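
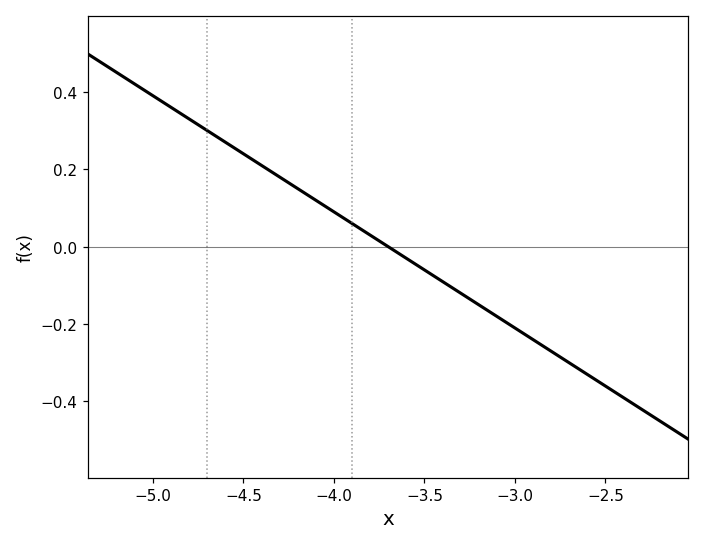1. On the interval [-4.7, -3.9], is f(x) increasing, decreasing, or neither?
decreasing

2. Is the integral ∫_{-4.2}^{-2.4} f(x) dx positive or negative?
negative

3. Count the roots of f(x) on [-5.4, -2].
1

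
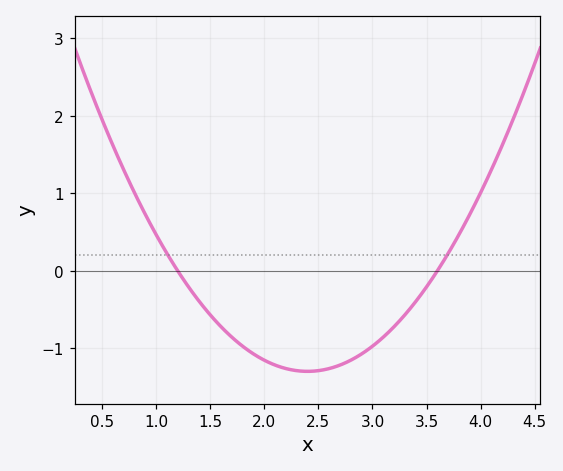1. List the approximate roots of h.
1.2, 3.6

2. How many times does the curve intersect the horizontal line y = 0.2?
2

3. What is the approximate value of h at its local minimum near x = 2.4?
-1.3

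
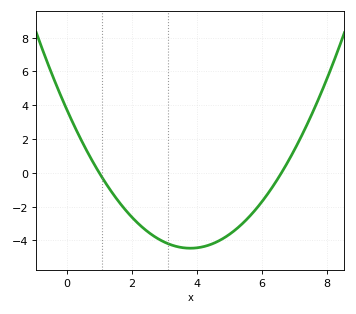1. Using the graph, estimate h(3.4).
-4.4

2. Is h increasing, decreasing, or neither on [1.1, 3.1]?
decreasing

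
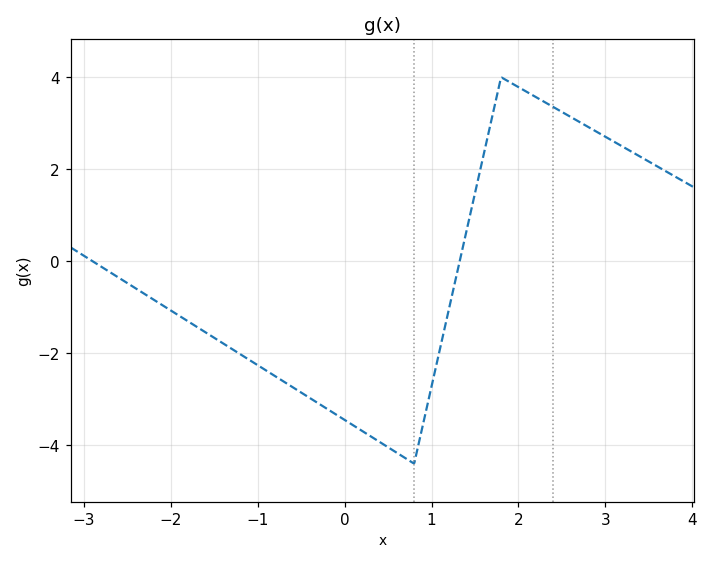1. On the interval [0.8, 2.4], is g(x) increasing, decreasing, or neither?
neither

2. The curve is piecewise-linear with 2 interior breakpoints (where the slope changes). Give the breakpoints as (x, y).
(0.8, -4.4); (1.8, 4)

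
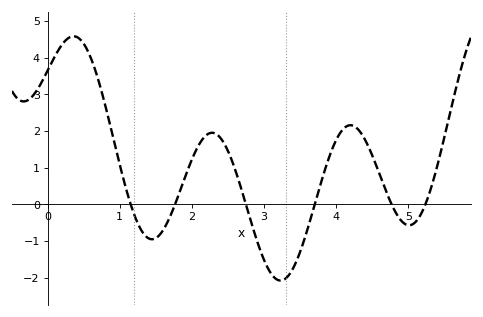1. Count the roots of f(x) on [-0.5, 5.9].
6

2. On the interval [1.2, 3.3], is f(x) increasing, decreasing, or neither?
neither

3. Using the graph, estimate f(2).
1.2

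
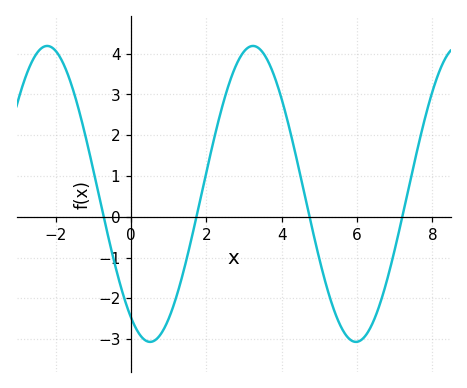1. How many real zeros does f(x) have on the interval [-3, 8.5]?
4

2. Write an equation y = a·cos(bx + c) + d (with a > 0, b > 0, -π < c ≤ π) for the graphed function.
y = 3.63cos(1.1x + 2.6) + 0.56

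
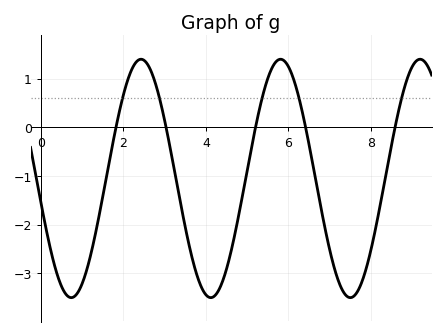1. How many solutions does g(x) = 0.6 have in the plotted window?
5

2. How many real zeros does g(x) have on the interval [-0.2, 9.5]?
5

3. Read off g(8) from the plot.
-2.5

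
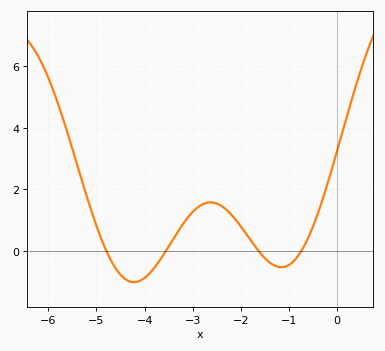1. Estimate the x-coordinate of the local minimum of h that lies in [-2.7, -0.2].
-1.16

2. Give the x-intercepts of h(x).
-4.79, -3.56, -1.63, -0.744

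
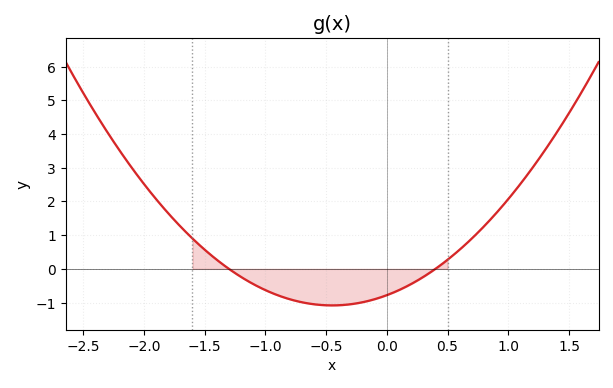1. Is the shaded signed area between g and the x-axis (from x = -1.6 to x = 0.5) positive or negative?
negative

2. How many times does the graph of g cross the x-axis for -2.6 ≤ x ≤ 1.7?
2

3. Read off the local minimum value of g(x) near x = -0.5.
-1.08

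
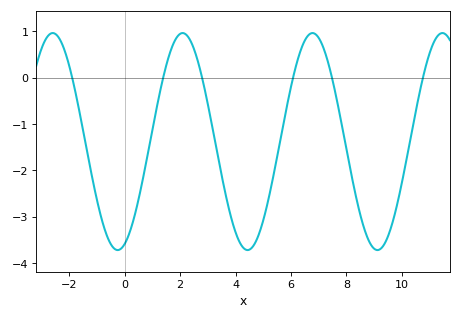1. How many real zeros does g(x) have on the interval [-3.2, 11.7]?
6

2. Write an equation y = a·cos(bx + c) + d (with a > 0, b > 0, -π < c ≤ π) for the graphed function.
y = 2.34cos(1.34x - 2.8) - 1.38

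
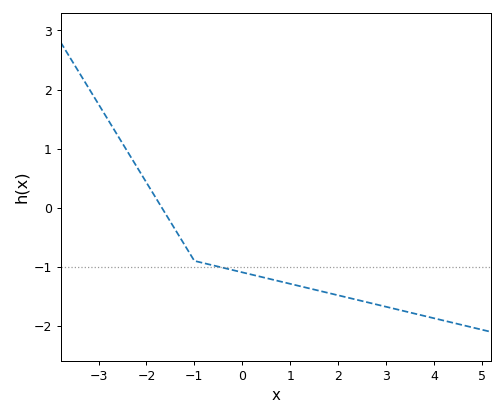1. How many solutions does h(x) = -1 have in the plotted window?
1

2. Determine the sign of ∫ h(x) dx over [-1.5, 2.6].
negative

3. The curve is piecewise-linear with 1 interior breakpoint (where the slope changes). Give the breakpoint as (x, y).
(-1, -0.9)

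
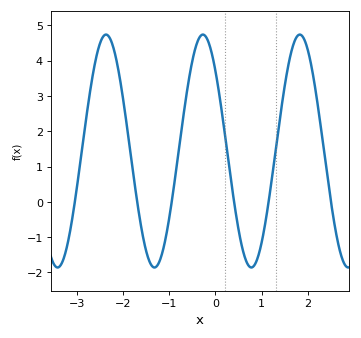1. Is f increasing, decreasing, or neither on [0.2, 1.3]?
neither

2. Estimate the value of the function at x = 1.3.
1.43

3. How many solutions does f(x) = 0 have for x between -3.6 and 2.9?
6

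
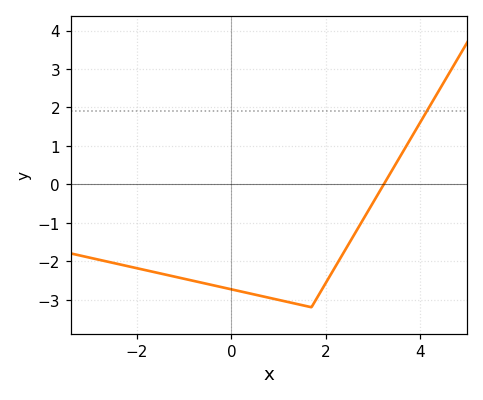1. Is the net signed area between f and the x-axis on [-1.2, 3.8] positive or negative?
negative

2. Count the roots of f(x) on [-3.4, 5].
1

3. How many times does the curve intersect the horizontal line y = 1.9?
1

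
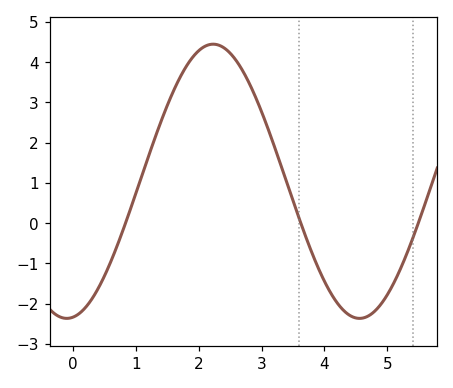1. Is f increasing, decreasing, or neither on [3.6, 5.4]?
neither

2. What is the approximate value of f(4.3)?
-2.17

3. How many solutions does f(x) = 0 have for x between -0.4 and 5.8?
3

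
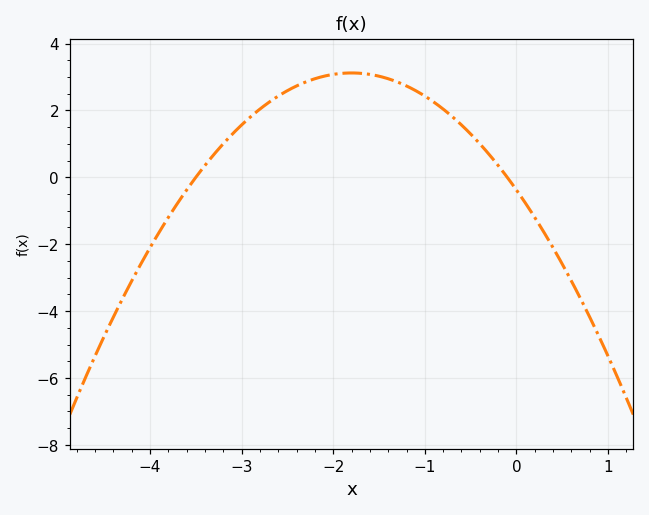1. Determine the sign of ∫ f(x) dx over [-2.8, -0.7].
positive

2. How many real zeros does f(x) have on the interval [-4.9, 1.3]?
2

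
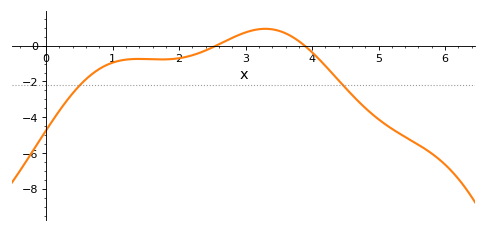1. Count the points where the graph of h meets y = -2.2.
2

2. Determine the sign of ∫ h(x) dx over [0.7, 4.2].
negative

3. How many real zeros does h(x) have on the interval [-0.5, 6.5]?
2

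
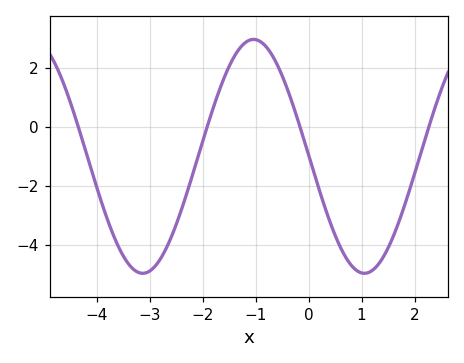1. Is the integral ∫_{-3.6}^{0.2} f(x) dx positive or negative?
negative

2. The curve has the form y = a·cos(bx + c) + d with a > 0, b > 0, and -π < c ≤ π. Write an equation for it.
y = 3.97cos(1.5x + 1.56) - 1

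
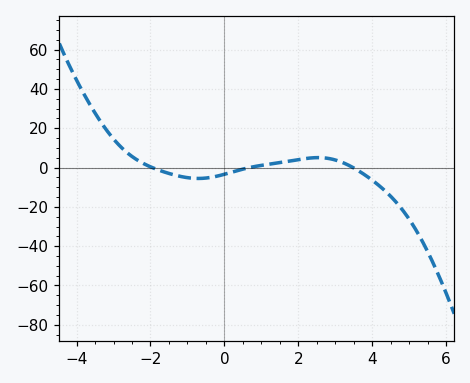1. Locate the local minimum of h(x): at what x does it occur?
-0.705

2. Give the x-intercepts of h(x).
-1.95, 0.679, 3.48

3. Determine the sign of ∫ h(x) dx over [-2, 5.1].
negative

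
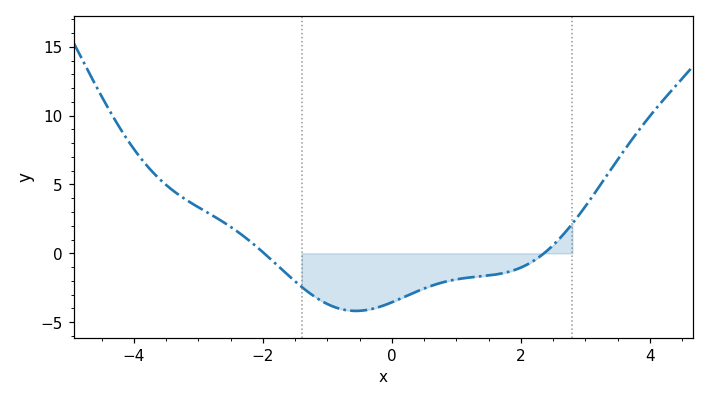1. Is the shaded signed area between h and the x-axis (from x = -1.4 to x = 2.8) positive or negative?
negative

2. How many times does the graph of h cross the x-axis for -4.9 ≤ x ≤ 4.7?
2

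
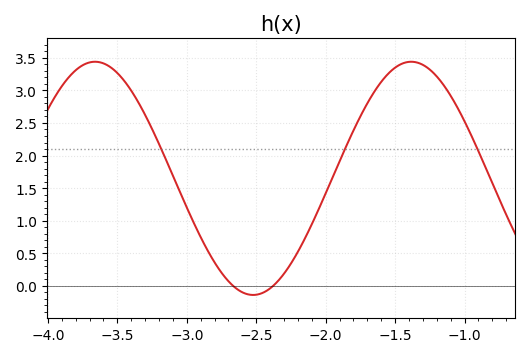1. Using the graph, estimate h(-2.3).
0.2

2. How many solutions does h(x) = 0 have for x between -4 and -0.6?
2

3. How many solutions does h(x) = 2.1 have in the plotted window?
3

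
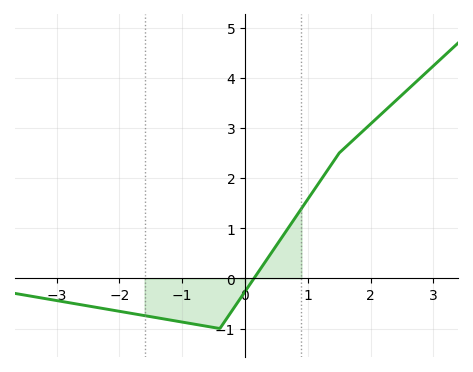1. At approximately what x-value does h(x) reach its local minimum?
-0.4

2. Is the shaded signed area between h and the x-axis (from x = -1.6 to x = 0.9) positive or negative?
negative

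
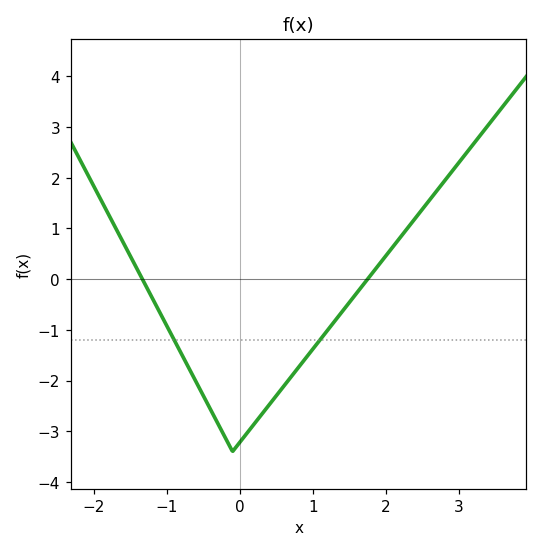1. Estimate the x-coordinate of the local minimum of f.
-0.1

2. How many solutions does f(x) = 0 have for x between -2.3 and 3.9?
2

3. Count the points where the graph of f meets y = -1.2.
2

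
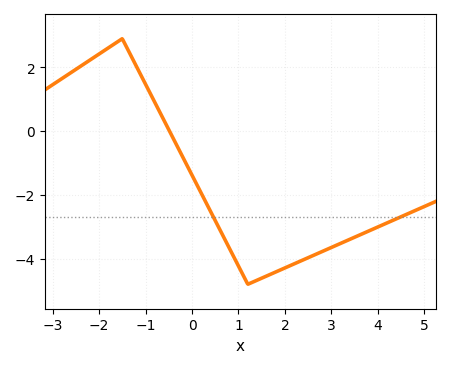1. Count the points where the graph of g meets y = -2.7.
2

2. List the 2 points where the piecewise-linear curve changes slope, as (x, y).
(-1.5, 2.9); (1.2, -4.8)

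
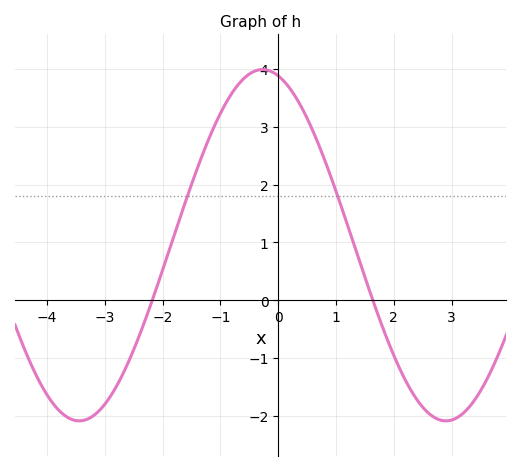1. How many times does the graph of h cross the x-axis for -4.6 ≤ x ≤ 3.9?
2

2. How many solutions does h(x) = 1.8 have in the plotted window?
2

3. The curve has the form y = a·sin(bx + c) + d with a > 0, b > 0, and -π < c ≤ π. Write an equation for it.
y = 3.04sin(0.99x + 1.8) + 0.95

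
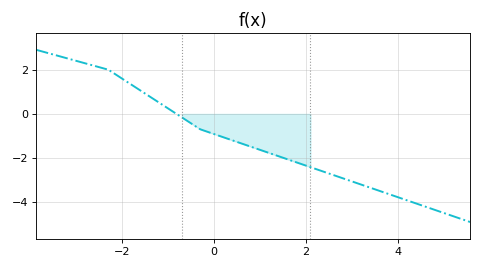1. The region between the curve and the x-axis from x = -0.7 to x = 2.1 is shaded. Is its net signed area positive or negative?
negative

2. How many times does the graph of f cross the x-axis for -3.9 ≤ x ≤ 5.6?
1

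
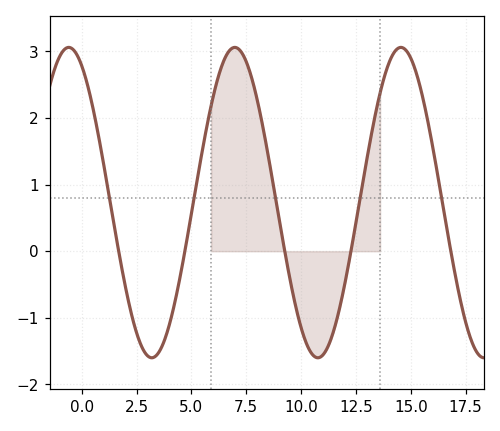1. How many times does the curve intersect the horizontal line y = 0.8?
5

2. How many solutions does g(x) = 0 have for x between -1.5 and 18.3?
5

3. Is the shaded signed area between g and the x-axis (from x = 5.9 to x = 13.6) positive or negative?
positive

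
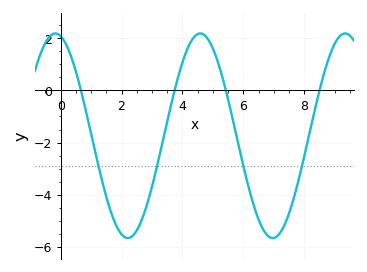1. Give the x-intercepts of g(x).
0.668, 3.74, 5.43, 8.5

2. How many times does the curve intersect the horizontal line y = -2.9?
4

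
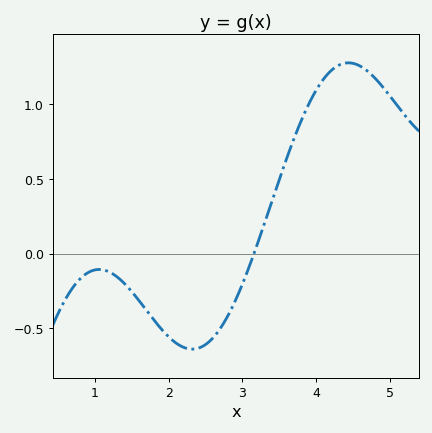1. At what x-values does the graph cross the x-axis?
3.2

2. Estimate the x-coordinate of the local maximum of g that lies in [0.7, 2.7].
1.1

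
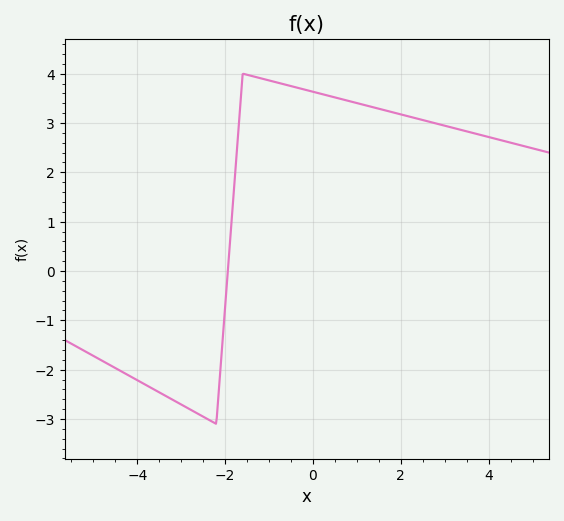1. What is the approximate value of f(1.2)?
3.4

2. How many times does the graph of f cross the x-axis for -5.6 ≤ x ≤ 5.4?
1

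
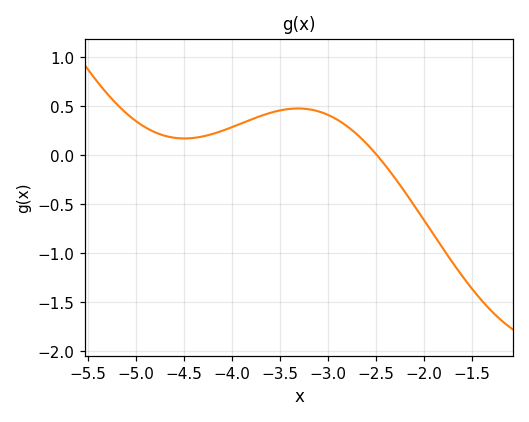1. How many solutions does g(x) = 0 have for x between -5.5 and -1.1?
1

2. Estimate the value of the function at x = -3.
0.414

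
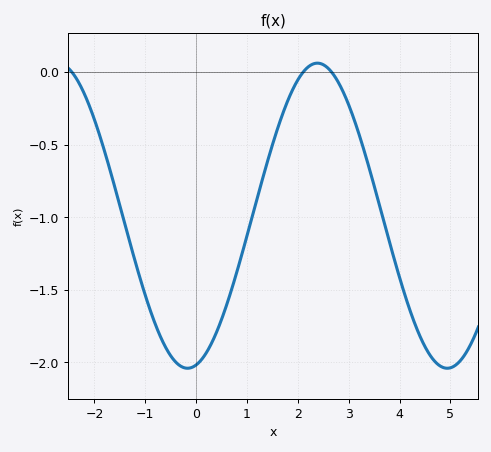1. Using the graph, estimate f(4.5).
-1.89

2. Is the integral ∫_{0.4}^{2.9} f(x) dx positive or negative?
negative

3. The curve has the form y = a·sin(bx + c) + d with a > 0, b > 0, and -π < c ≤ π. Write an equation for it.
y = 1.05sin(1.23x - 1.36) - 0.99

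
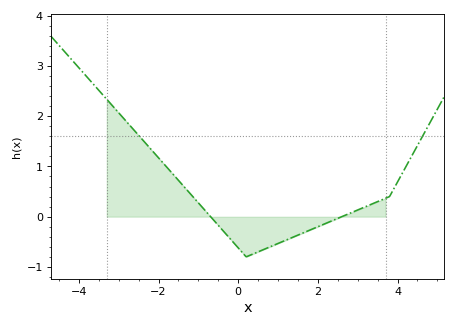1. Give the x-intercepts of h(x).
-0.6, 2.6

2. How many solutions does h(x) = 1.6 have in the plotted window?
2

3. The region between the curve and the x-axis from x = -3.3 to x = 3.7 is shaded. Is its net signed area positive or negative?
positive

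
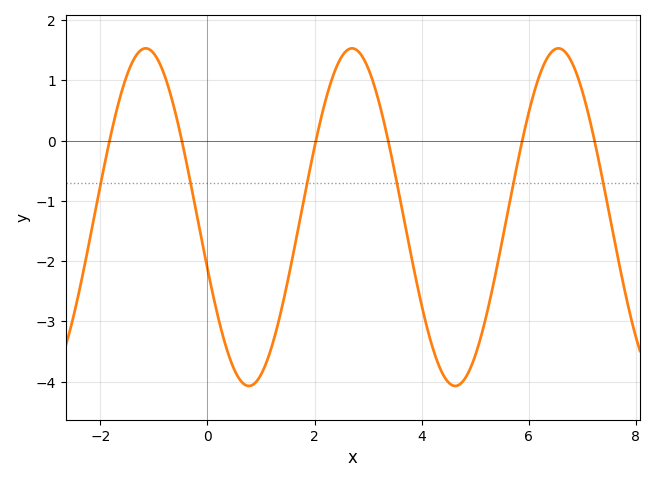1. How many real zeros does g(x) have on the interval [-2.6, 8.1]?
6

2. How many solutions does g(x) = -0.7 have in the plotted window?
6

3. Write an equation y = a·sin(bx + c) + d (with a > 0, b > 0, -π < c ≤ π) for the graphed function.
y = 2.8sin(1.63x - 2.83) - 1.27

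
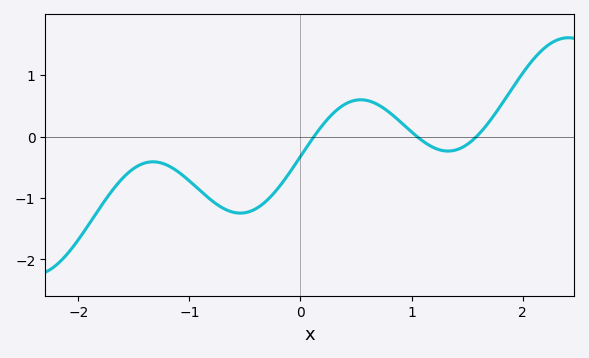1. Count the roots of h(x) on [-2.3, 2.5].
3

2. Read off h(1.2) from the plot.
-0.181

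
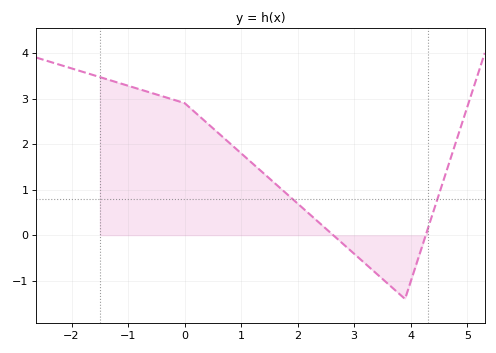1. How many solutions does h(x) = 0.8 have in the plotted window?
2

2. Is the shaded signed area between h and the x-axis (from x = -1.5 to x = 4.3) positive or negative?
positive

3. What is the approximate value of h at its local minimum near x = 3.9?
-1.4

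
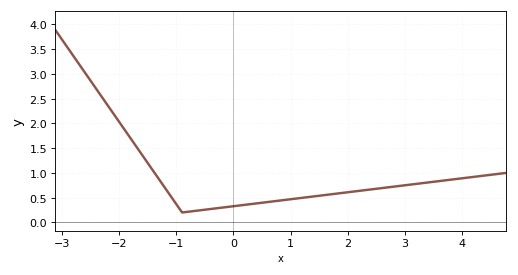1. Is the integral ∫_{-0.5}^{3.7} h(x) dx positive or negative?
positive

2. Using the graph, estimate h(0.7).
0.426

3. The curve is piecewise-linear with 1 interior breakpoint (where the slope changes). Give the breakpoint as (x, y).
(-0.9, 0.2)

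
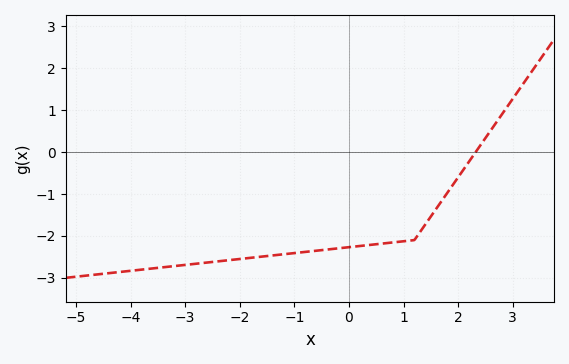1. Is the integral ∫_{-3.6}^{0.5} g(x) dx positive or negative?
negative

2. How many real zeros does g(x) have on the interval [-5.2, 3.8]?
1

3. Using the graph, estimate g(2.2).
-0.229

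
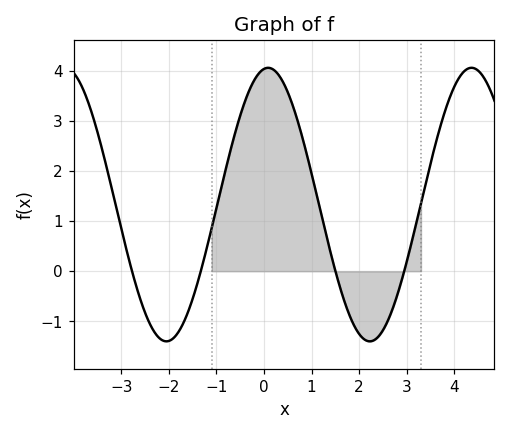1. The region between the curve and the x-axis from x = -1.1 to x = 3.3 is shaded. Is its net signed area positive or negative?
positive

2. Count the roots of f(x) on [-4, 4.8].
4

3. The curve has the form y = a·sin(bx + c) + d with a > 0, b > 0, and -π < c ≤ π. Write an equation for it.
y = 2.73sin(1.47x + 1.44) + 1.33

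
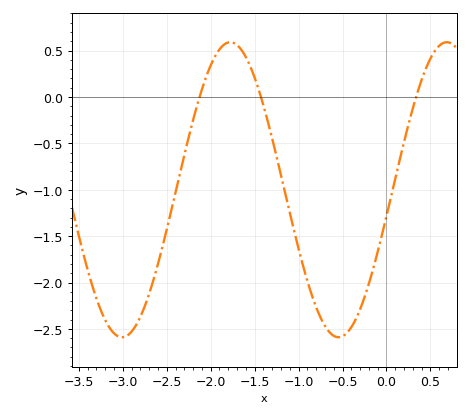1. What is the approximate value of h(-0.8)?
-2.27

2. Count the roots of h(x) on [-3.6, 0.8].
3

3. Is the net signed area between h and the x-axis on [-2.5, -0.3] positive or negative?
negative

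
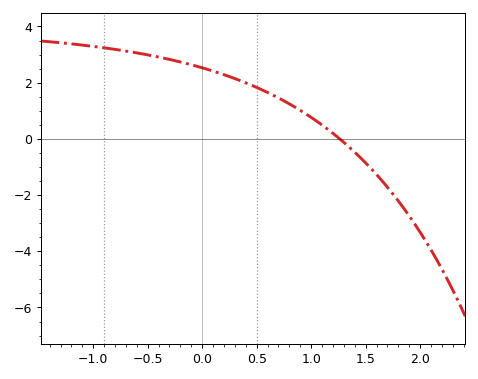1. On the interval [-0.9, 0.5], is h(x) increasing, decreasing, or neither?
decreasing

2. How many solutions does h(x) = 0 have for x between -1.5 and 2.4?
1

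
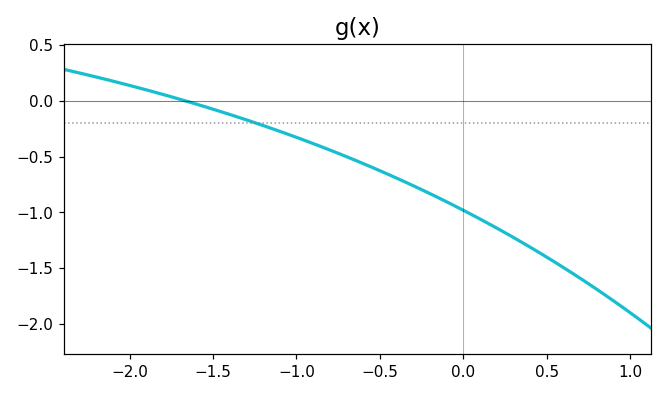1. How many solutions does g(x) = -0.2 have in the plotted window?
1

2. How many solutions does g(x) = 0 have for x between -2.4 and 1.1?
1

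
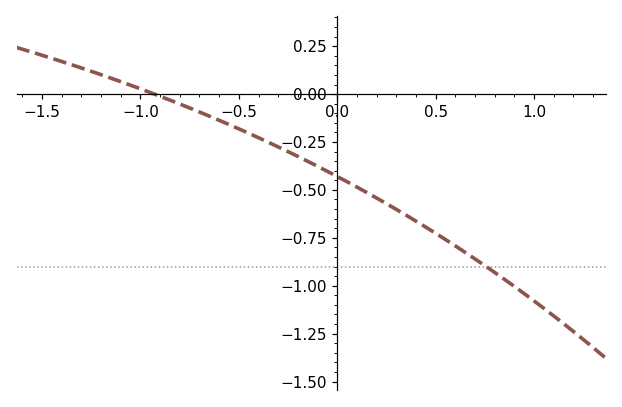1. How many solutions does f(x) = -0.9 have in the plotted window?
1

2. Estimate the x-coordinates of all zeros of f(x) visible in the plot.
-0.928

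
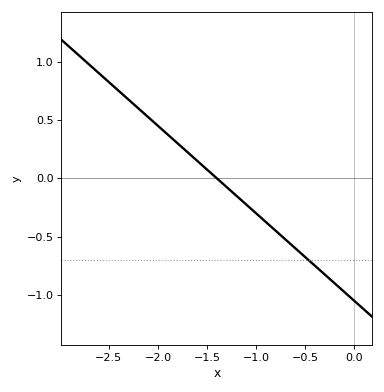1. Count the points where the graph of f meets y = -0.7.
1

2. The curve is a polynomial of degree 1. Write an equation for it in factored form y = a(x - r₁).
y = -0.75(x + 1.4)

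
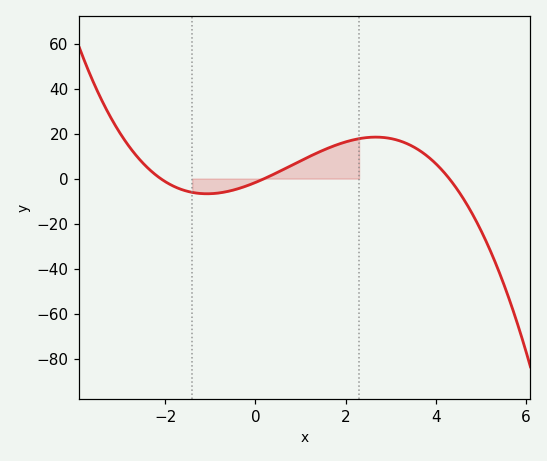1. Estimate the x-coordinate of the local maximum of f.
2.6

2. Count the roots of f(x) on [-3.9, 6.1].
3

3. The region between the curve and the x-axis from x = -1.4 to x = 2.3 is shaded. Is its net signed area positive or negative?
positive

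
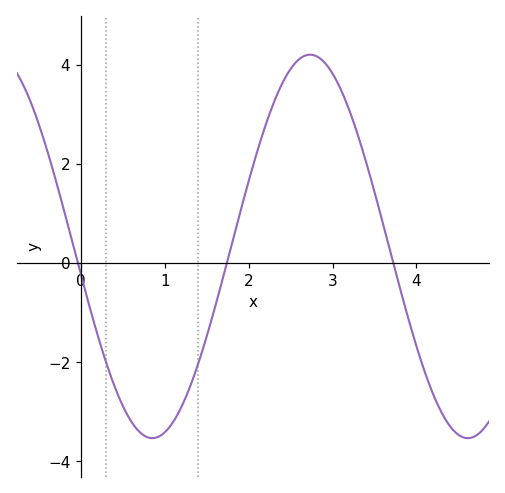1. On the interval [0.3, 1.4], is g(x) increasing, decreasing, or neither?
neither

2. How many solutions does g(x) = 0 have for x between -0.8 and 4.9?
3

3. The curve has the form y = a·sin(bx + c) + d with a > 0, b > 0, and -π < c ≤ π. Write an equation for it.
y = 3.87sin(1.67x - 2.99) + 0.34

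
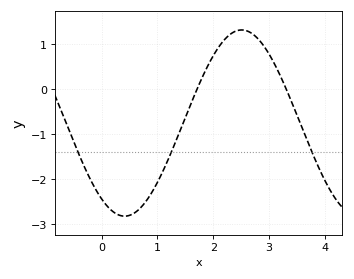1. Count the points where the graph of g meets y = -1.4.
3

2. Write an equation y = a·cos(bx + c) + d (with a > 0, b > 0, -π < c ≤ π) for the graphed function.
y = 2.07cos(1.5x + 2.5) - 0.75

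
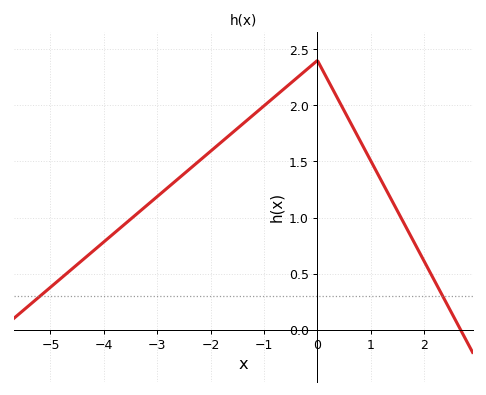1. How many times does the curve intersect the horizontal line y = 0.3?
2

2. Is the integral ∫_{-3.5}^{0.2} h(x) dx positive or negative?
positive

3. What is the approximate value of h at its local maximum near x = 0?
2.4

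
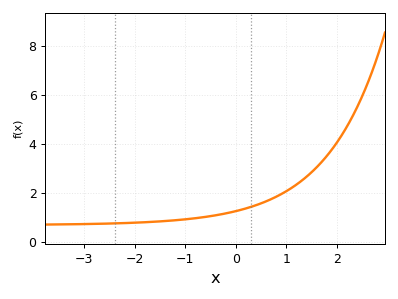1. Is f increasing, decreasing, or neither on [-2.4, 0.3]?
increasing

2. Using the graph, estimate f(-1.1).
0.894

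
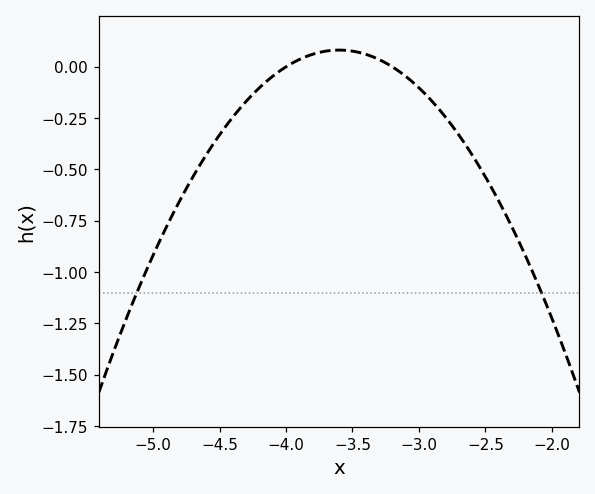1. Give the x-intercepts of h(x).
-4, -3.2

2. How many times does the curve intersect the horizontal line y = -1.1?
2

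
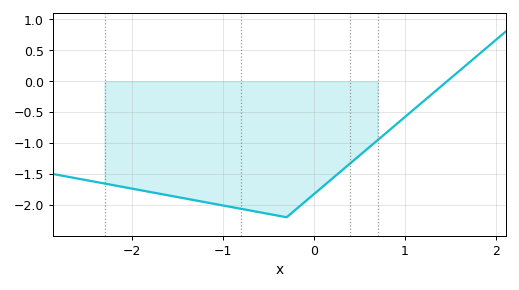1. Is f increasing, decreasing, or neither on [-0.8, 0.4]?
neither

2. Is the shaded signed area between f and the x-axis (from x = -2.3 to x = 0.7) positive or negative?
negative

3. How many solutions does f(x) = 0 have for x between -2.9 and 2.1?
1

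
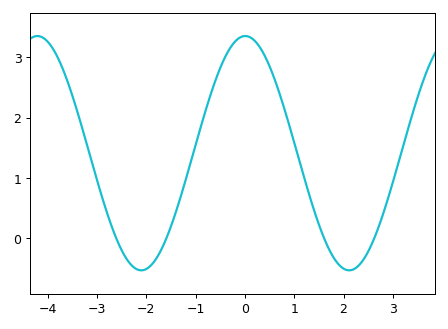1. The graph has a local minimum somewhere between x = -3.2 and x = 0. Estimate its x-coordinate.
-2.2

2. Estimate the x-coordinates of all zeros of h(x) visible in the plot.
-2.6, -1.6, 1.6, 2.6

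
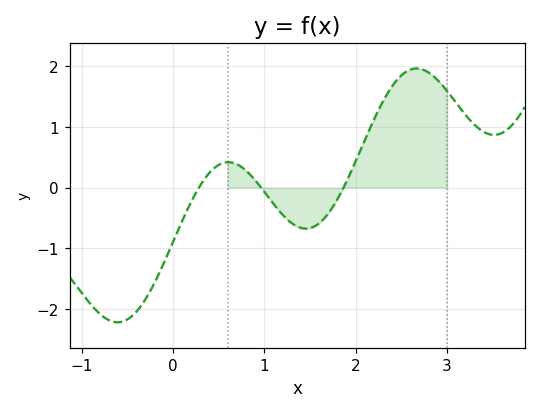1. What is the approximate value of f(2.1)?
0.8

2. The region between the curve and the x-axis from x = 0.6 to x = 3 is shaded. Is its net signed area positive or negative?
positive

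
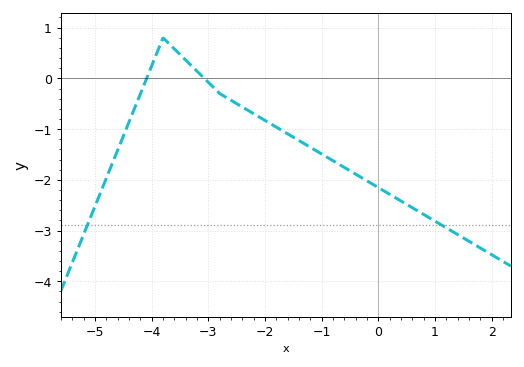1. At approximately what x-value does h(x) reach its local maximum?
-3.8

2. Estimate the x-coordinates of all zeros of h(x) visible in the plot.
-4.09, -3.07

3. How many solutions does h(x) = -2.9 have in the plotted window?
2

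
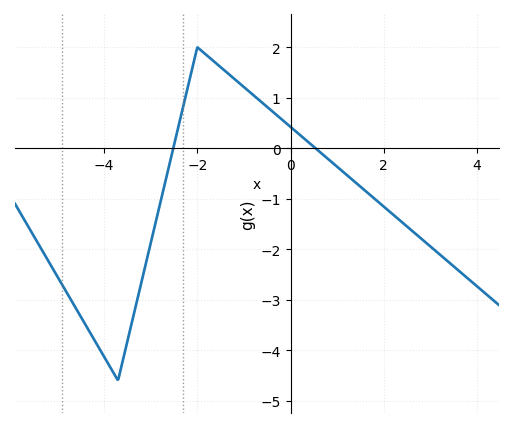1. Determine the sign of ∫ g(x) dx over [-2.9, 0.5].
positive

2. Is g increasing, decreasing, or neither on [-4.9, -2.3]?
neither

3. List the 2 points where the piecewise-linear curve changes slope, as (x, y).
(-3.7, -4.6); (-2, 2)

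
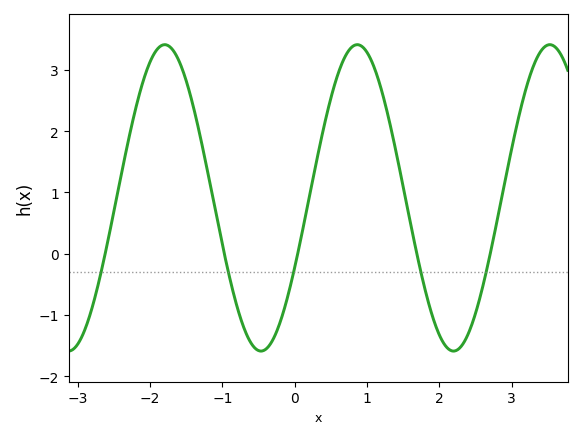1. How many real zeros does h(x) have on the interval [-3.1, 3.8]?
5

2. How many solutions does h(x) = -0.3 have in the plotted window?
5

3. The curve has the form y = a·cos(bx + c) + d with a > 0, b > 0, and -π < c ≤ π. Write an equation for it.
y = 2.5cos(2.36x - 2.04) + 0.91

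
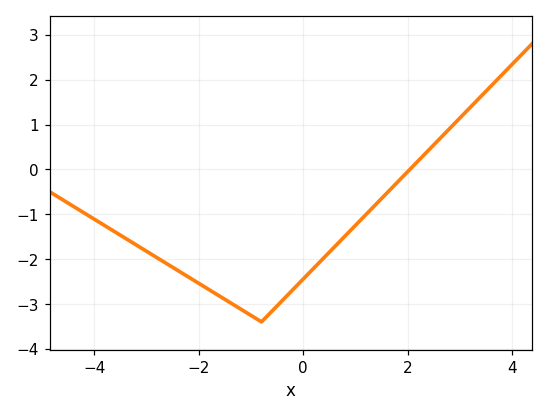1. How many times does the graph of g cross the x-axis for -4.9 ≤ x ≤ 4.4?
1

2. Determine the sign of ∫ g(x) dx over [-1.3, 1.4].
negative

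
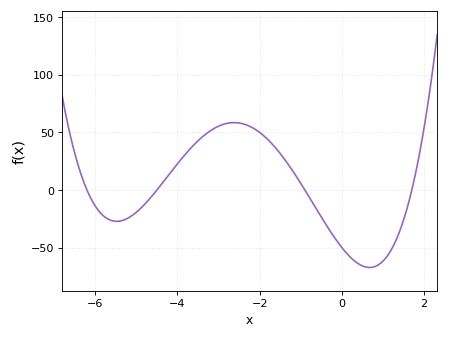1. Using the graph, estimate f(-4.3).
9.07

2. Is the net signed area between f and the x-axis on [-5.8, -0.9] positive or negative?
positive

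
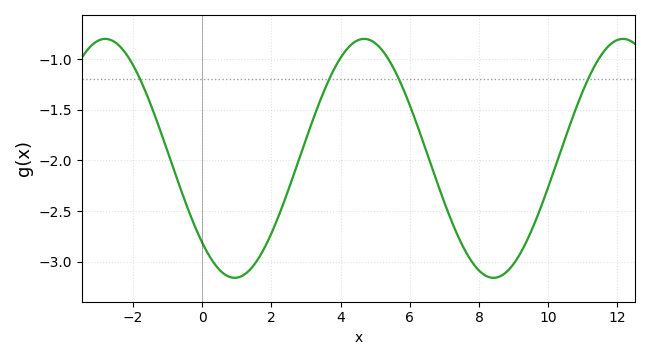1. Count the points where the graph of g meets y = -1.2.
4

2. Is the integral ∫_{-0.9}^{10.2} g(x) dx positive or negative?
negative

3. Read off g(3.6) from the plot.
-1.25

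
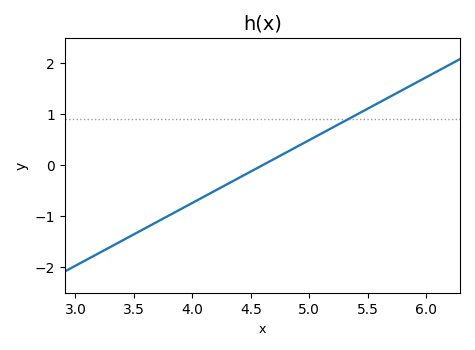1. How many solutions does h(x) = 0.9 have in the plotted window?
1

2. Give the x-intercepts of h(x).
4.6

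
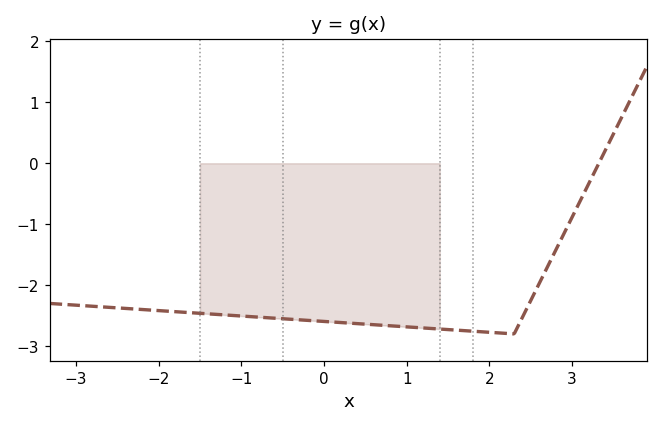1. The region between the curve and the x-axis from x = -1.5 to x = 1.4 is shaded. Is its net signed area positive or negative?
negative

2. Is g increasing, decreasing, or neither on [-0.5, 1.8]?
decreasing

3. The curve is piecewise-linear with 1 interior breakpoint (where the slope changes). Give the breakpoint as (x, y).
(2.3, -2.8)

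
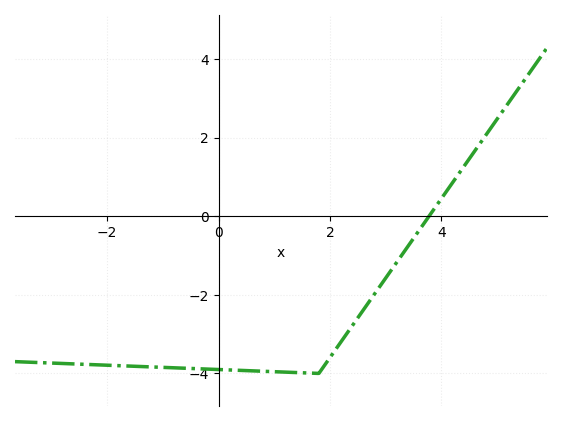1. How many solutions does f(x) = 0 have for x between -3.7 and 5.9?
1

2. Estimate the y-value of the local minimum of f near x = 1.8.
-4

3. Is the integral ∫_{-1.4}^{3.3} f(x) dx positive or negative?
negative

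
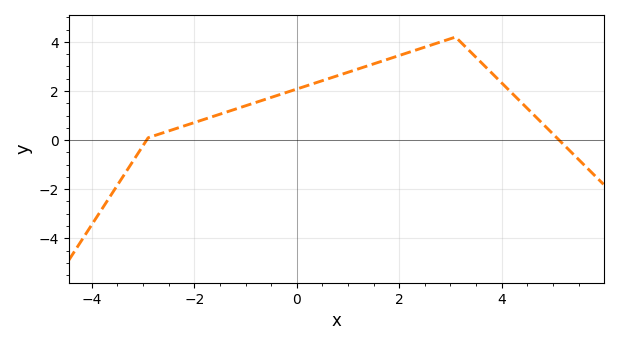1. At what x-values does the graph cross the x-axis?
-3, 5.2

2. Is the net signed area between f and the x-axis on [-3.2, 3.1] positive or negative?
positive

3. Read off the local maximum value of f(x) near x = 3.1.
4.2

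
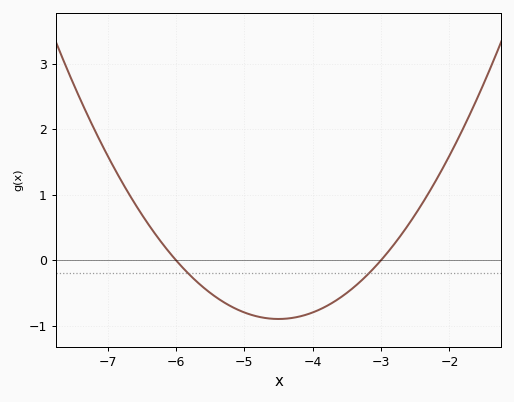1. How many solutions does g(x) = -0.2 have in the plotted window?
2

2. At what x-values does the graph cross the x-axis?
-6, -3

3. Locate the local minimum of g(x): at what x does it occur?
-4.5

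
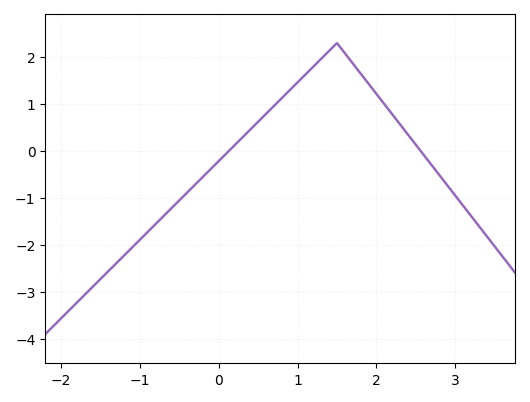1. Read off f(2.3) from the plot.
0.569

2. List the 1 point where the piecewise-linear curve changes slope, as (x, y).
(1.5, 2.3)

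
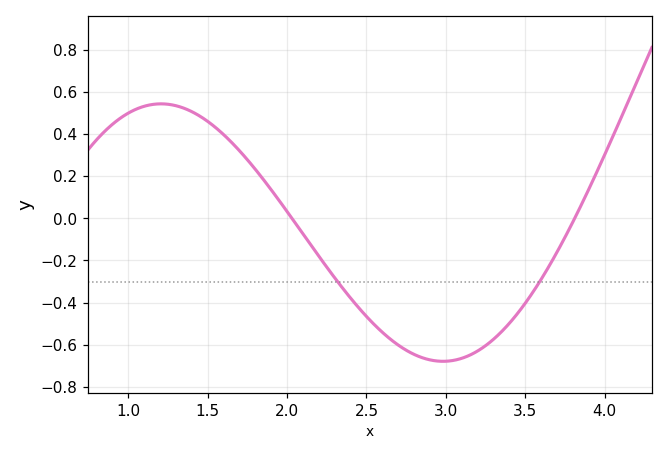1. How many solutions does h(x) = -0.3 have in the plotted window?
2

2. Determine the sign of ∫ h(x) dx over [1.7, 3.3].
negative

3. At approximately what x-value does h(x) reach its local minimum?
3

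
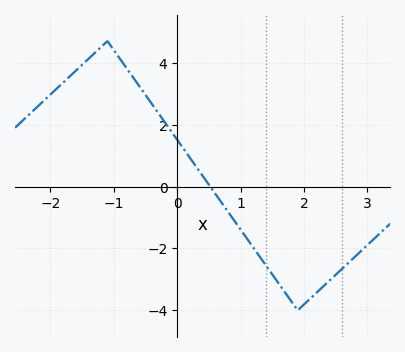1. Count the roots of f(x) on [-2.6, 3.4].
1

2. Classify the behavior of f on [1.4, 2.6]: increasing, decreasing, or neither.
neither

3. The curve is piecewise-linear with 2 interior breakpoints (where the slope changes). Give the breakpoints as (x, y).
(-1.1, 4.7); (1.9, -4)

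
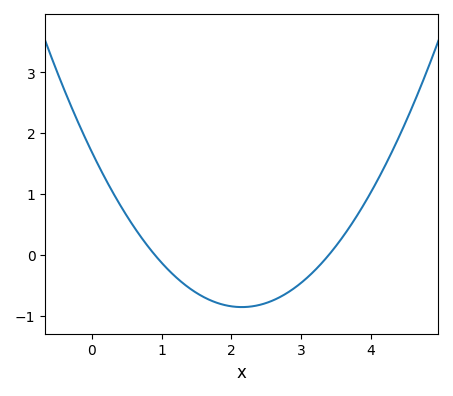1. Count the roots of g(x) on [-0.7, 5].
2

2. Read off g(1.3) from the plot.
-0.5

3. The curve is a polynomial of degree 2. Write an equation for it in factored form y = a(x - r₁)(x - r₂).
y = 0.55(x - 0.9)(x - 3.4)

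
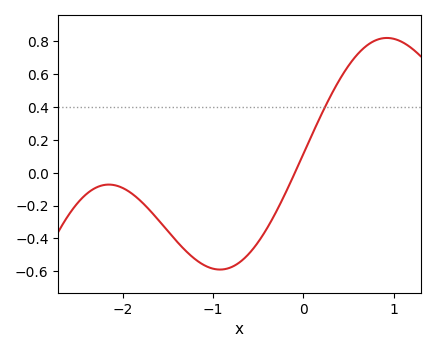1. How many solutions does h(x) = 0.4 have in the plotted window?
1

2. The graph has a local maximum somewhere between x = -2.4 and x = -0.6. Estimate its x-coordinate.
-2.16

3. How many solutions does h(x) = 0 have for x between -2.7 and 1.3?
1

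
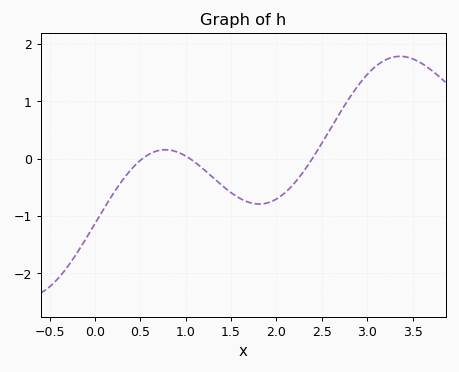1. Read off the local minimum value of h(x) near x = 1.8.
-0.793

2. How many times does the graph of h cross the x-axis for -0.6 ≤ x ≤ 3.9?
3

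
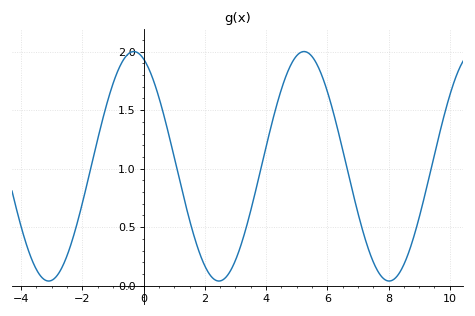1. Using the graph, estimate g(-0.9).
1.8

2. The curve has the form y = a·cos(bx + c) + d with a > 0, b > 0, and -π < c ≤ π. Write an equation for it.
y = 0.98cos(1.13x + 0.362) + 1.02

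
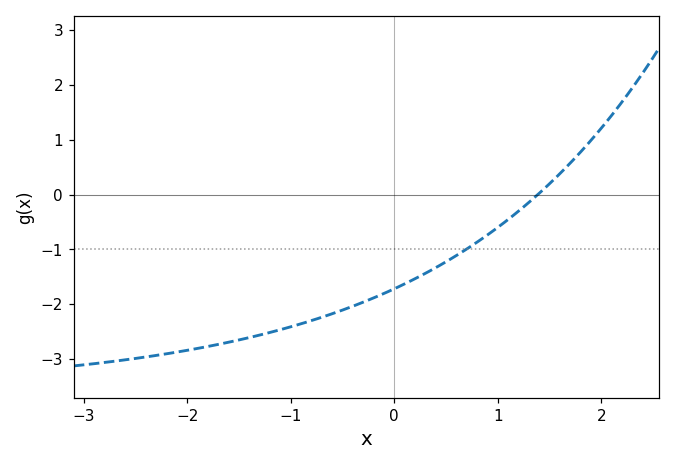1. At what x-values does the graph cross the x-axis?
1.4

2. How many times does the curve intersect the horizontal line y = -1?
1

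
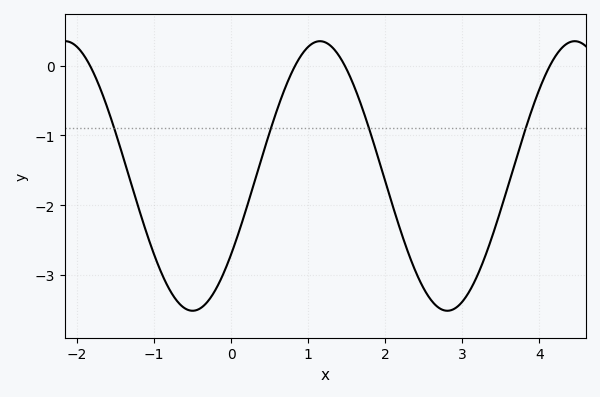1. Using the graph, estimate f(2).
-1.7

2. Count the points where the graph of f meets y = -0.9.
4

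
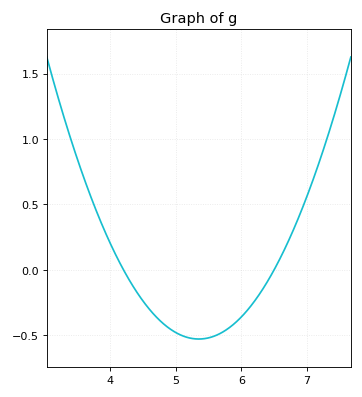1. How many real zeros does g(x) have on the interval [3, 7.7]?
2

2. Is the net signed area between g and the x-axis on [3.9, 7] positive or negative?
negative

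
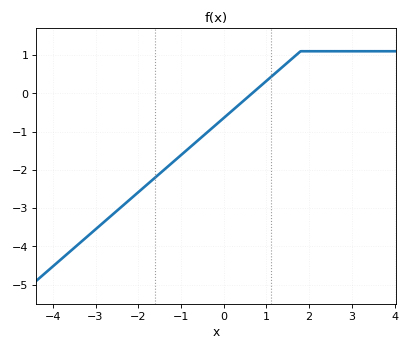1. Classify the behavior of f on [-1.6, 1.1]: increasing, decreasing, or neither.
increasing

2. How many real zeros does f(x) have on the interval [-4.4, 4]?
1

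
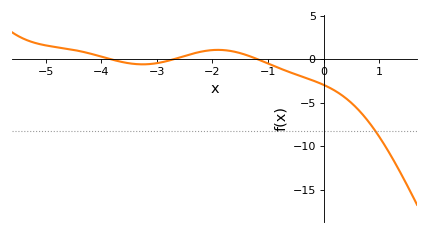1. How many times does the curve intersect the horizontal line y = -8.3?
1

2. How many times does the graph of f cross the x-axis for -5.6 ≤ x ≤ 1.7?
3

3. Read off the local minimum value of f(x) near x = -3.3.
-0.604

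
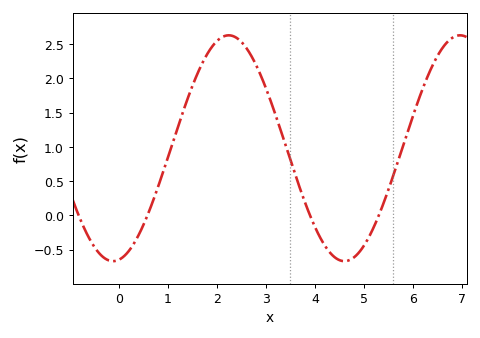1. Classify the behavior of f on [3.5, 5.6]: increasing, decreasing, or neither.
neither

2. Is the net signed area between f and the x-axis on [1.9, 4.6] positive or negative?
positive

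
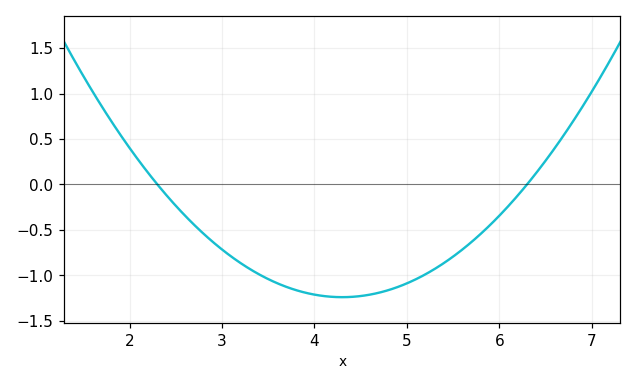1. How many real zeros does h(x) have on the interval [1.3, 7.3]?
2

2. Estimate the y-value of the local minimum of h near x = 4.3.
-1.24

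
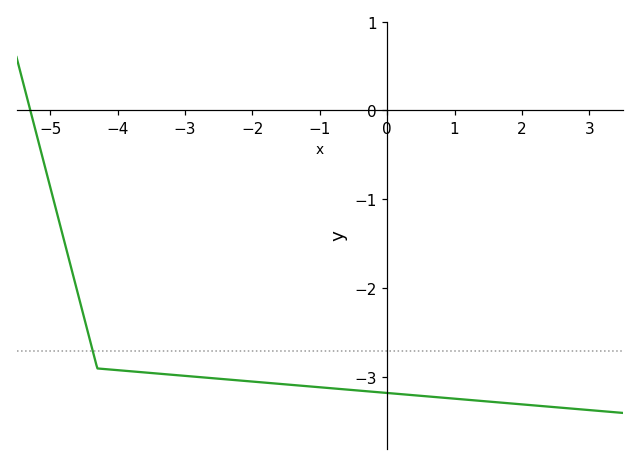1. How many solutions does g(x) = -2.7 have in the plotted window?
1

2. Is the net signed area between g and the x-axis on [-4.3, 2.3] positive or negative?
negative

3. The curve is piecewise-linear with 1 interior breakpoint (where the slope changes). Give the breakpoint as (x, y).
(-4.3, -2.9)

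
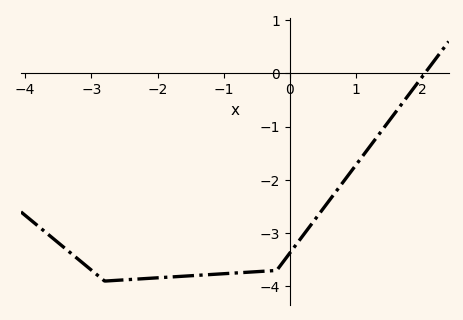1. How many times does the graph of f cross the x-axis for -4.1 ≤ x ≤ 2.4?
1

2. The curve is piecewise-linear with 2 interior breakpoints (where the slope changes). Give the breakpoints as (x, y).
(-2.8, -3.9); (-0.2, -3.7)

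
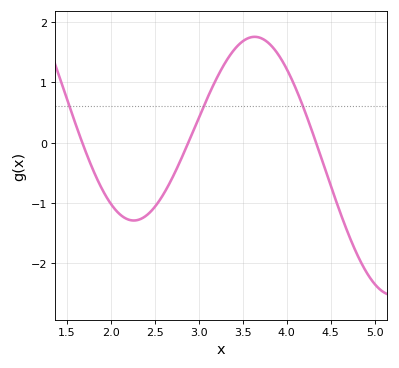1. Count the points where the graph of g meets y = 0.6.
3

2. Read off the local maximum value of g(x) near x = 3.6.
1.75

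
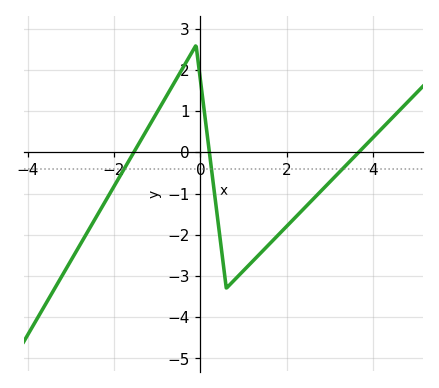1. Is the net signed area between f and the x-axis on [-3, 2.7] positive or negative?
negative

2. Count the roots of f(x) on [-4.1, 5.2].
3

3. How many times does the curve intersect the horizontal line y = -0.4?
3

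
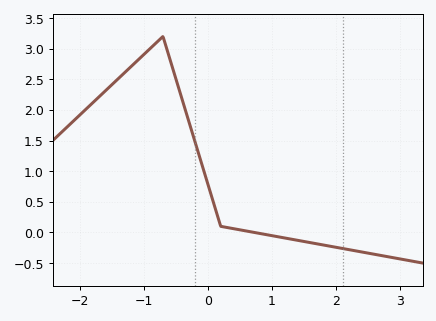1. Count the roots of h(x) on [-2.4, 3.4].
1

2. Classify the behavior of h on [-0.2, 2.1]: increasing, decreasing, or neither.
decreasing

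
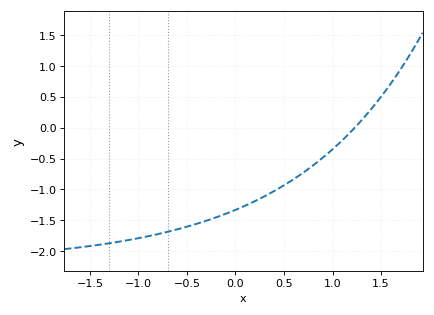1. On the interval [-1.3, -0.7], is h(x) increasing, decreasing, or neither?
increasing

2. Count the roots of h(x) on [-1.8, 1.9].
1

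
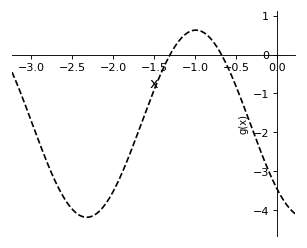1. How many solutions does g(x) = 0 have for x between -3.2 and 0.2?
2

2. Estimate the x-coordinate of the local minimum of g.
-2.32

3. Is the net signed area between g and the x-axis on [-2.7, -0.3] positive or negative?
negative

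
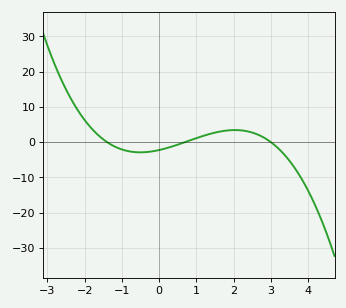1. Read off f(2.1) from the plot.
3.4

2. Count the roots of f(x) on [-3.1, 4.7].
3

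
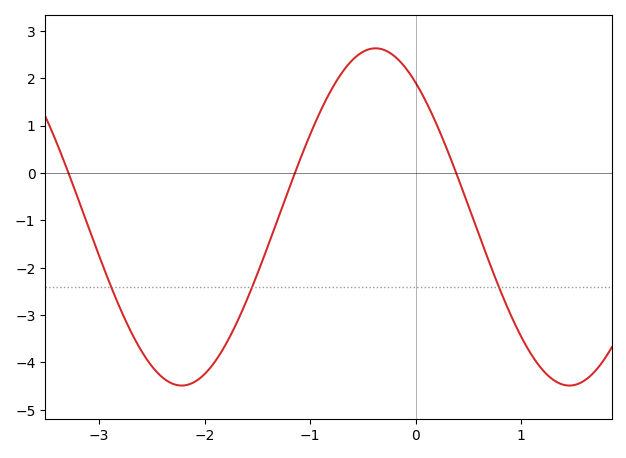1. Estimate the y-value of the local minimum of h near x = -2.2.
-4.49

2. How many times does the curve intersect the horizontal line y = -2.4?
3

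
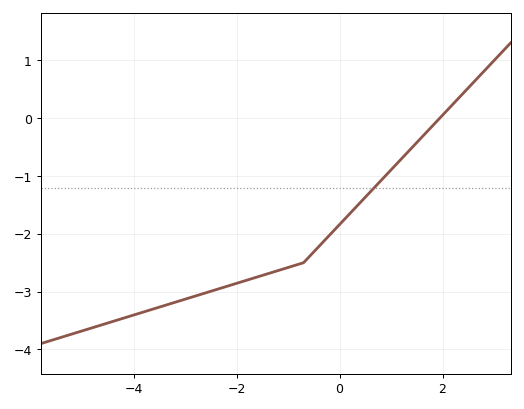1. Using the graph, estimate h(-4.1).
-3.4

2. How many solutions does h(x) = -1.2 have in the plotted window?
1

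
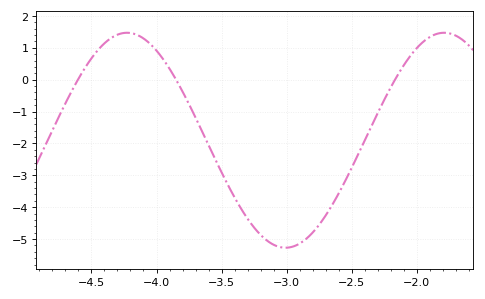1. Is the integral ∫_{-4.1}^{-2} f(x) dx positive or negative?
negative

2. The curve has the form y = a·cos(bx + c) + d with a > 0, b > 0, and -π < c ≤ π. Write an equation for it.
y = 3.37cos(2.58x - 1.66) - 1.9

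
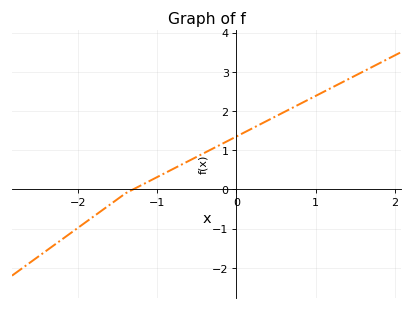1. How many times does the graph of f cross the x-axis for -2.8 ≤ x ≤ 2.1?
1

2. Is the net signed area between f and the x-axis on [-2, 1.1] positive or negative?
positive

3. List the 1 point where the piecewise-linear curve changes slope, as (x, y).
(-1.4, -0.1)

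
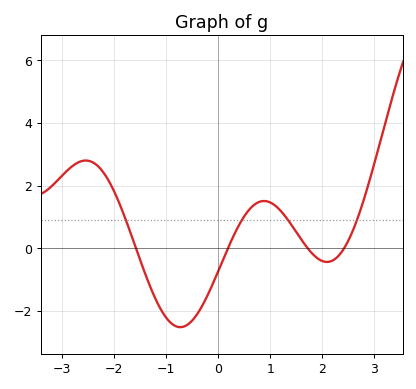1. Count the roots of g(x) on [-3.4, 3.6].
4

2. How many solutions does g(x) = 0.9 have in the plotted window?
4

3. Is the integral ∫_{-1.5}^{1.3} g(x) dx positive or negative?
negative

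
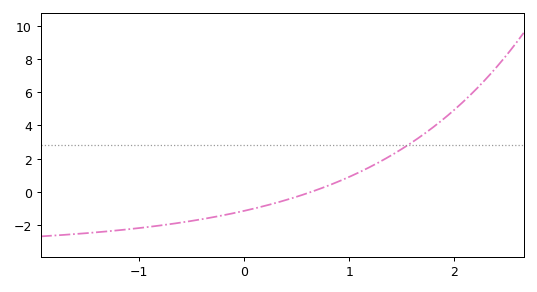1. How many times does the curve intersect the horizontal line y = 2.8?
1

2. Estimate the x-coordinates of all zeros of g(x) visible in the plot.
0.6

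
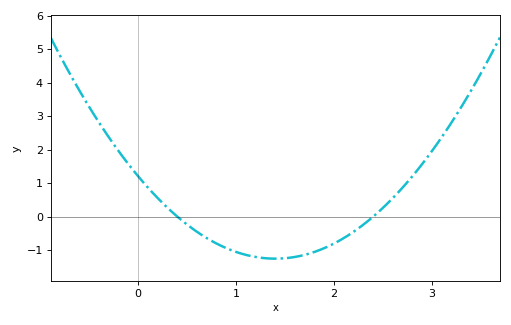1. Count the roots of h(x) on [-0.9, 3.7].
2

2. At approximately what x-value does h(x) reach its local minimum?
1.4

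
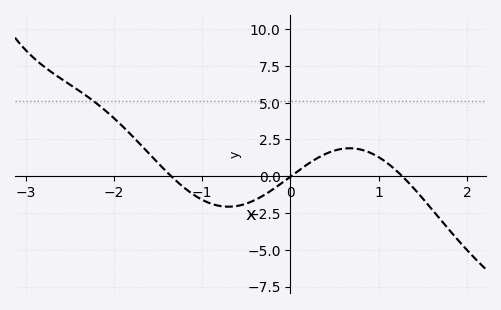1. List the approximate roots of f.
-1.35, 0.007, 1.27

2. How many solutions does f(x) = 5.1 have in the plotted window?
1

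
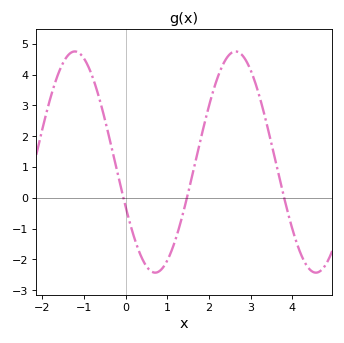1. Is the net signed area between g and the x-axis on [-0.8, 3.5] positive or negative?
positive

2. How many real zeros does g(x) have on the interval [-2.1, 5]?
3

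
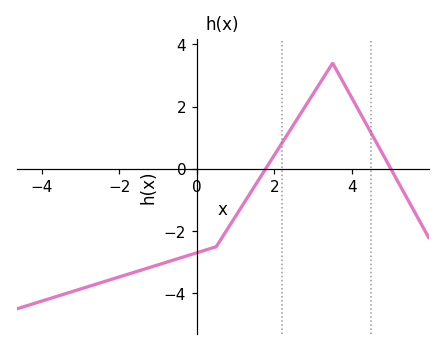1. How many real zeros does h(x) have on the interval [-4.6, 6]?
2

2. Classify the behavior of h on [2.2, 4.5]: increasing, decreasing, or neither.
neither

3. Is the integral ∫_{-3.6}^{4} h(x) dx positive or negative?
negative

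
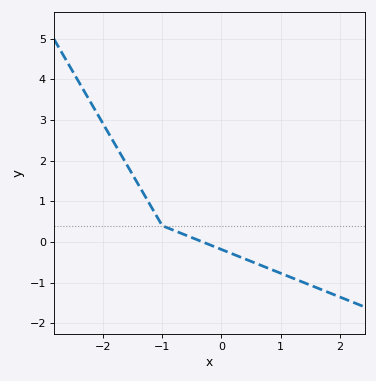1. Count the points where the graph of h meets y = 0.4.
1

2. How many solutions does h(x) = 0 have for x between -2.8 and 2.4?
1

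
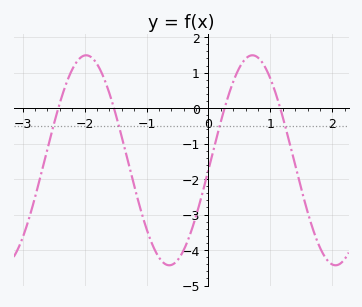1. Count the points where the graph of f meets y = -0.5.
4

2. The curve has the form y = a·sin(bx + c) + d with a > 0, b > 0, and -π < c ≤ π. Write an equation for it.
y = 2.96sin(2.3x - 0.09) - 1.47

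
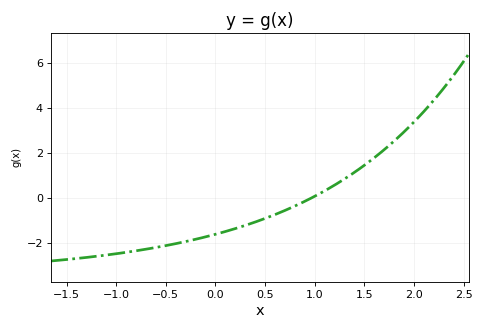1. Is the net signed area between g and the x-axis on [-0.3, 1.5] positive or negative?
negative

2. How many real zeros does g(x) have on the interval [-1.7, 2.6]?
1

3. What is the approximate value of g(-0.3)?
-2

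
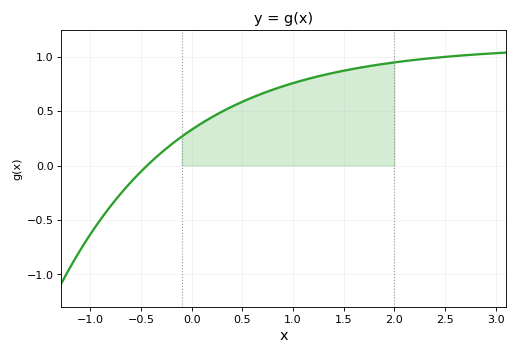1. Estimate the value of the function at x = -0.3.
0.118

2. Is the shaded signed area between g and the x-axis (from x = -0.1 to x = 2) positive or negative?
positive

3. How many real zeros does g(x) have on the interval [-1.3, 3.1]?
1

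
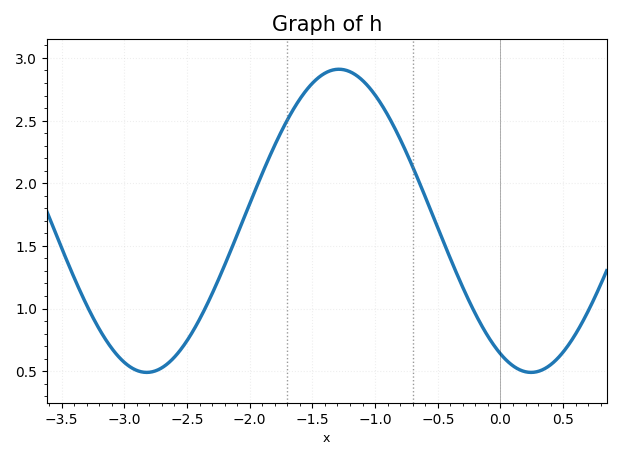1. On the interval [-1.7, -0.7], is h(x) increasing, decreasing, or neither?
neither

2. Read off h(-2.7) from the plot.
0.527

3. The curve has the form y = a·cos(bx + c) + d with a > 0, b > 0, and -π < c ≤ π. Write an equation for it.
y = 1.21cos(2.05x + 2.64) + 1.7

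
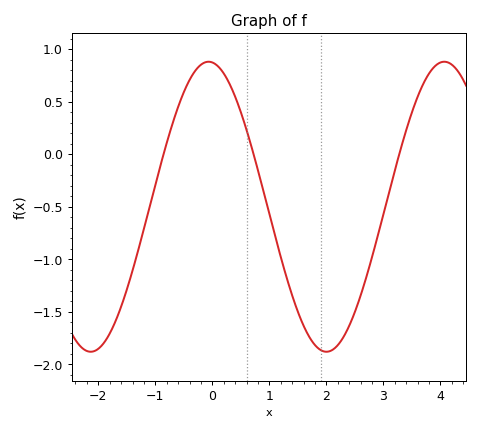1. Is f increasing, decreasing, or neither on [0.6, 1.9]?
decreasing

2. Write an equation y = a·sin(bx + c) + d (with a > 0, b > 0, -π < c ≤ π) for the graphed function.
y = 1.38sin(1.52x + 1.67) - 0.5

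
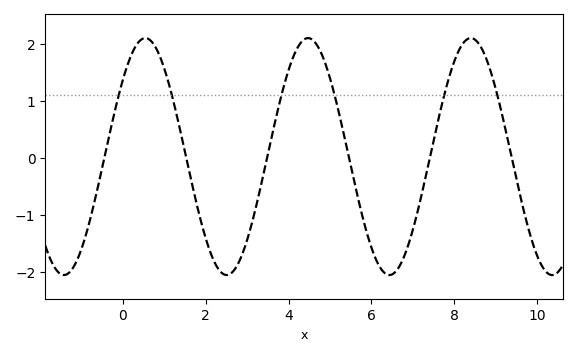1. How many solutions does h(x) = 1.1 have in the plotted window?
6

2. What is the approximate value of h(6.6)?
-2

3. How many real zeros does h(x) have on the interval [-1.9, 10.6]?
6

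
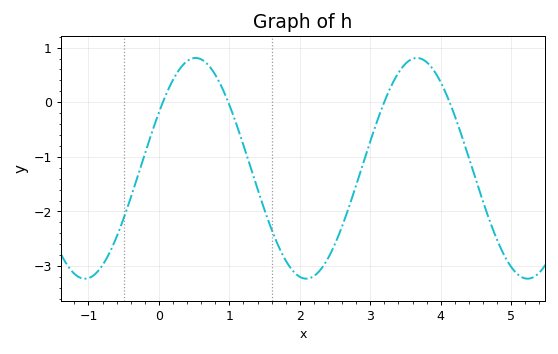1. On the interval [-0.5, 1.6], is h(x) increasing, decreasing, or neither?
neither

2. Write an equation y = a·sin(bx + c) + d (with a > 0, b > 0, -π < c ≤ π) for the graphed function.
y = 2.02sin(2x + 0.53) - 1.21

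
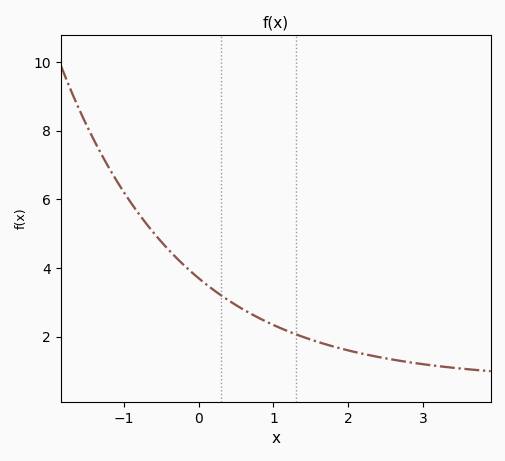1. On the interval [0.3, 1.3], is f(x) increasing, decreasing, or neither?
decreasing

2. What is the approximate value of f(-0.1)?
3.8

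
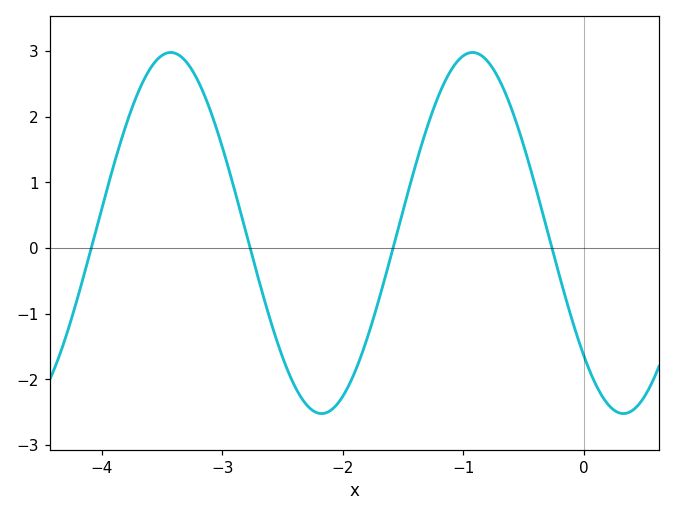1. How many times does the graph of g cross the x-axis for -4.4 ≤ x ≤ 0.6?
4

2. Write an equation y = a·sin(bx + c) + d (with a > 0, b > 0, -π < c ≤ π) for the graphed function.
y = 2.75sin(2.51x - 2.39) + 0.23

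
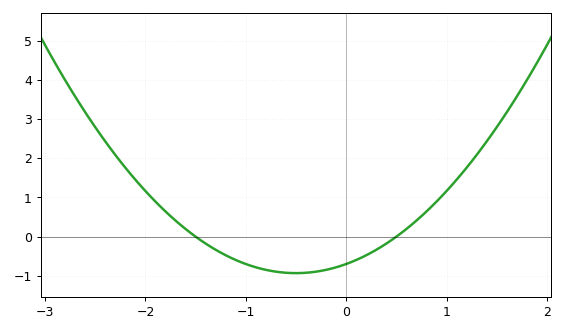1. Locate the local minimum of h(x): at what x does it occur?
-0.5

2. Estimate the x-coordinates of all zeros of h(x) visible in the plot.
-1.5, 0.5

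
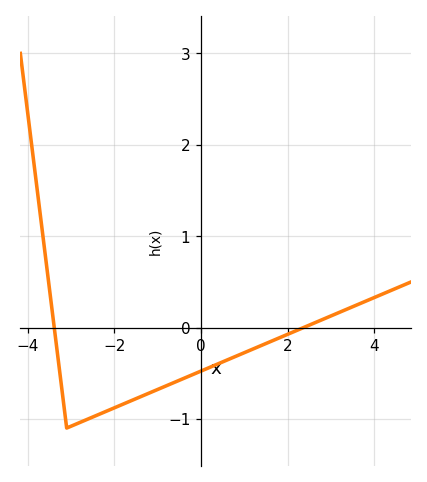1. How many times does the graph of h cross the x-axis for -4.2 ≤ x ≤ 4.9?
2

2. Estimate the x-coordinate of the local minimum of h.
-3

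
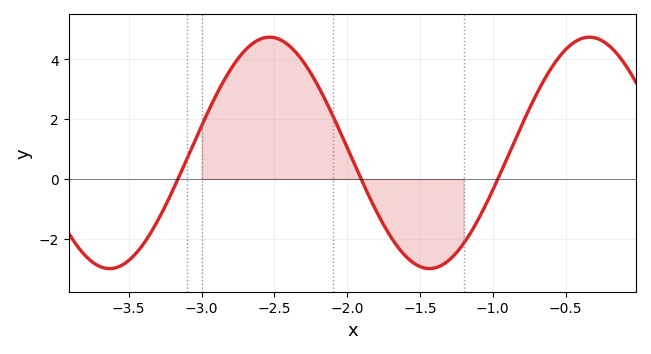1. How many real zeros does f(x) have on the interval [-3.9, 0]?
3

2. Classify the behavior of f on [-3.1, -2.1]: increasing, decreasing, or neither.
neither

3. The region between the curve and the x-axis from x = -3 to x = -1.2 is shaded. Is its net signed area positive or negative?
positive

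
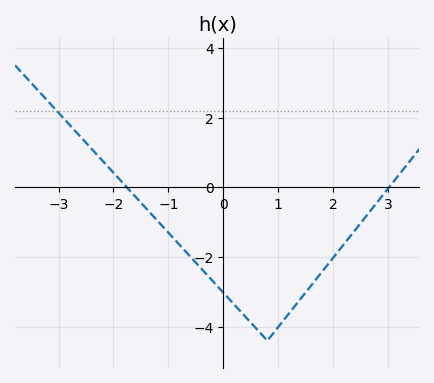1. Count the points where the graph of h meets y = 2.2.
1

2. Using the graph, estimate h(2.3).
-1.4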